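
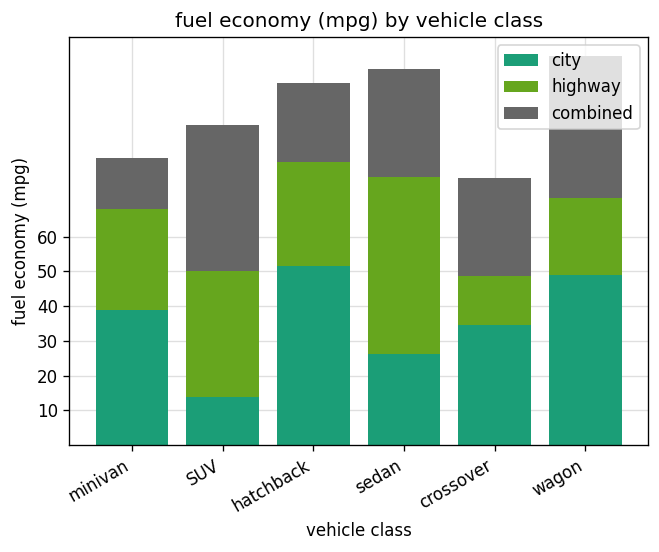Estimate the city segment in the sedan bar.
≈ 30

city top ≈ 30, bottom ≈ 0; segment ≈ 30.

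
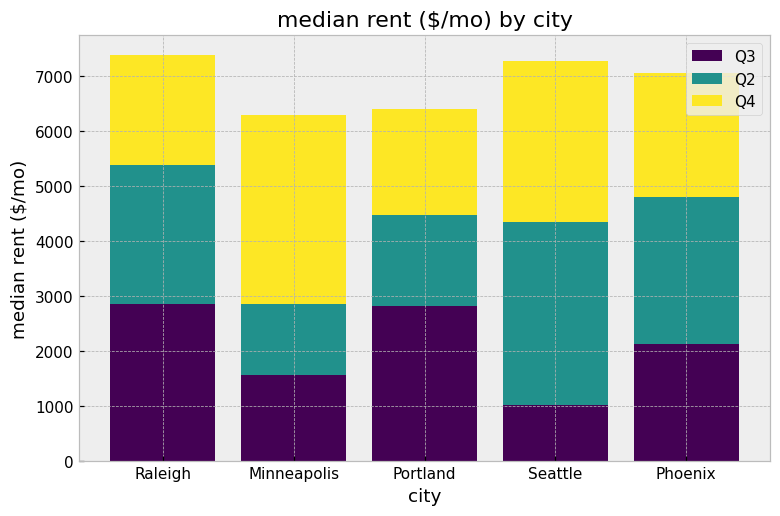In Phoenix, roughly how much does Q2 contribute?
Q2 top ≈ 5000, bottom ≈ 2000; segment ≈ 3000.

≈ 3000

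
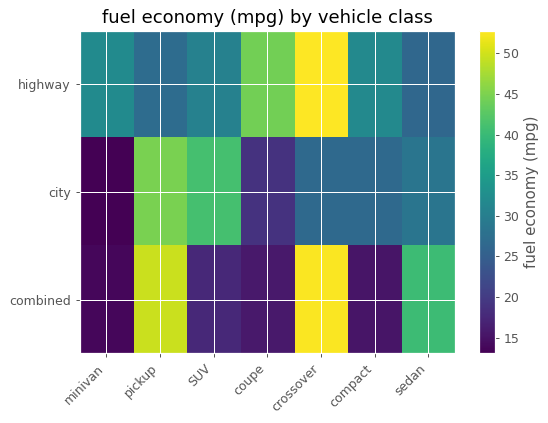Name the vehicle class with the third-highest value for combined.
Top 4 for combined: crossover ≈ 55, pickup ≈ 50, sedan ≈ 40, SUV ≈ 20.

sedan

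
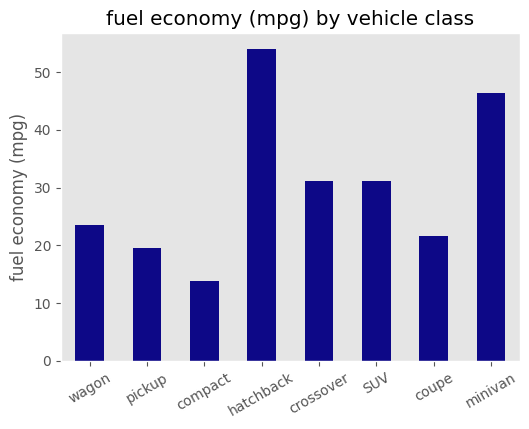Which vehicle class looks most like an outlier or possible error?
hatchback

hatchback ≈ 55; the rest sit between ≈ 15 and ≈ 45.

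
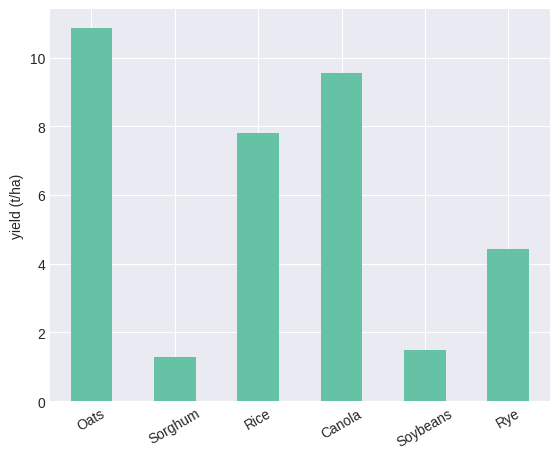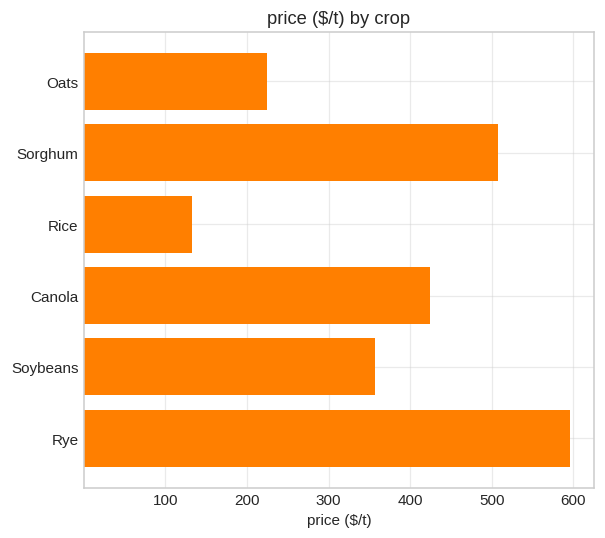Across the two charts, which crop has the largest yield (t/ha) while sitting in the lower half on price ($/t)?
Chart 2 median price ($/t) ≈ 400; below-median crops: Oats, Rice, Soybeans. Among those, Oats has the highest yield (t/ha) (≈ 11).

Oats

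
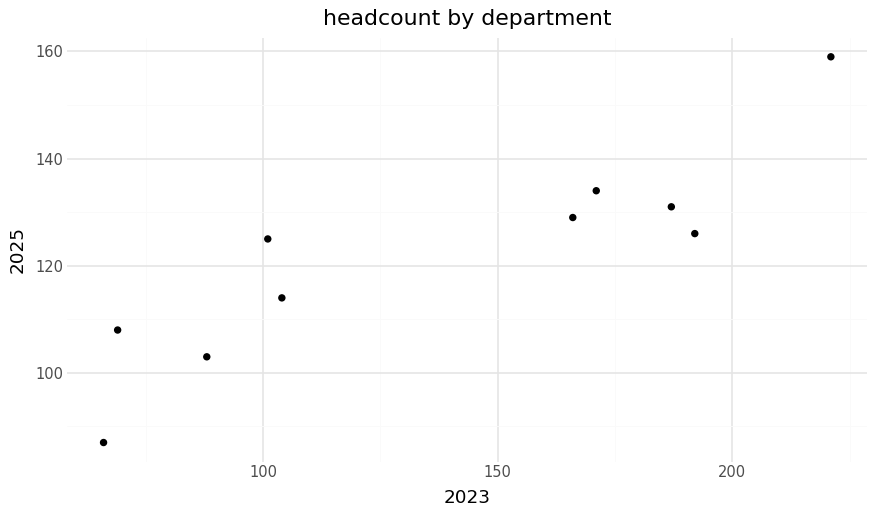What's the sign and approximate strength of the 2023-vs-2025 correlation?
Points are positively correlated; strong (|r| ≈ 0.9).

positive, strong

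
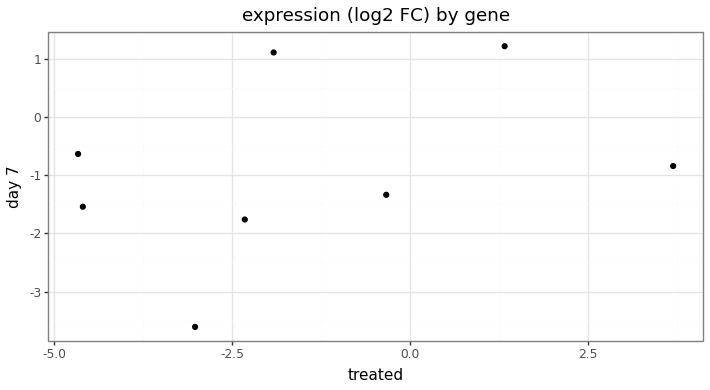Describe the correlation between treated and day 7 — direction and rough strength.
positive, weak

Points are positively correlated; weak (|r| ≈ 0.3).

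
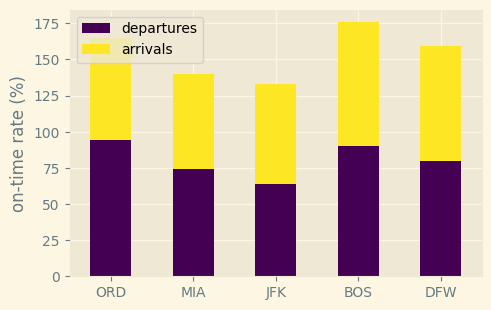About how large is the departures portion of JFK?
departures top ≈ 60, bottom ≈ 0; segment ≈ 60.

≈ 60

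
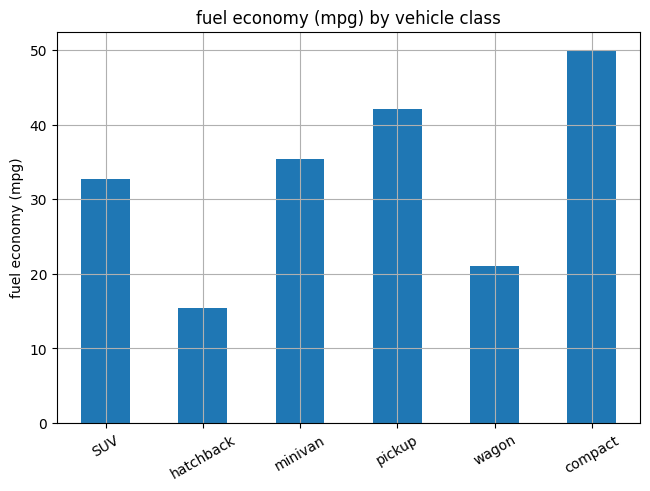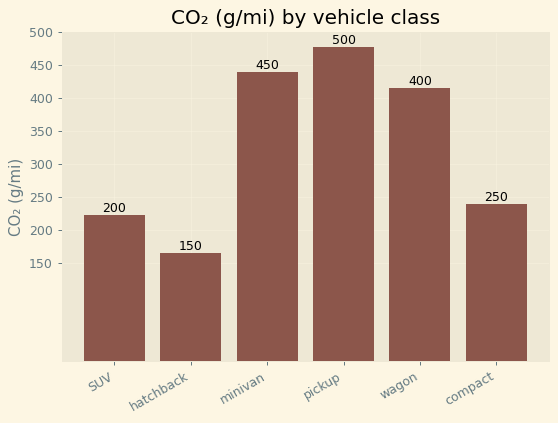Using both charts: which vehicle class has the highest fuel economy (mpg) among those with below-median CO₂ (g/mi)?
Chart 2 median CO₂ (g/mi) ≈ 350; below-median vehicle classes: SUV, hatchback, compact. Among those, compact has the highest fuel economy (mpg) (≈ 50).

compact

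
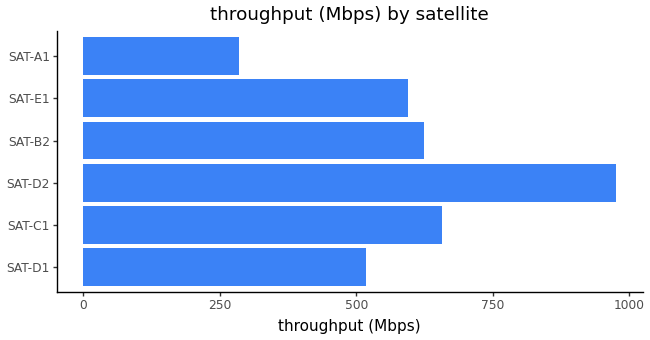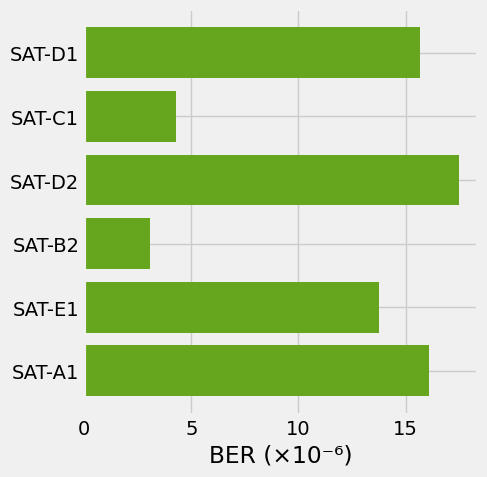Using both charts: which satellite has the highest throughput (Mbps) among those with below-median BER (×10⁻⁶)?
SAT-C1

Chart 2 median BER (×10⁻⁶) ≈ 14; below-median satellites: SAT-C1, SAT-B2, SAT-E1. Among those, SAT-C1 has the highest throughput (Mbps) (≈ 700).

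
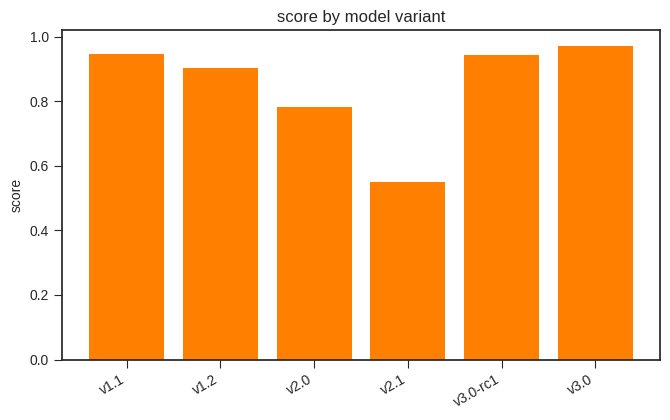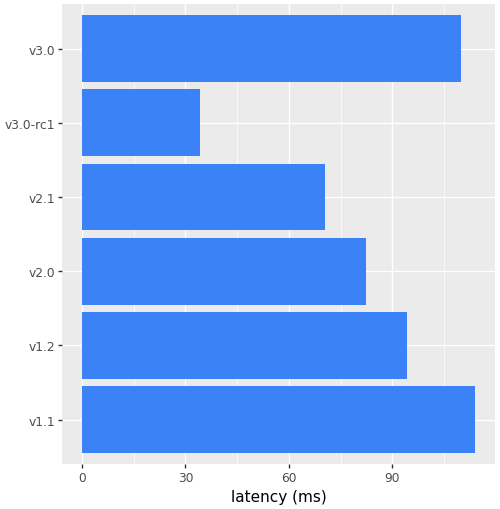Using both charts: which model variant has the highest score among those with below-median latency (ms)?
Chart 2 median latency (ms) ≈ 80; below-median model variants: v2.0, v2.1, v3.0-rc1. Among those, v3.0-rc1 has the highest score (≈ 0.9).

v3.0-rc1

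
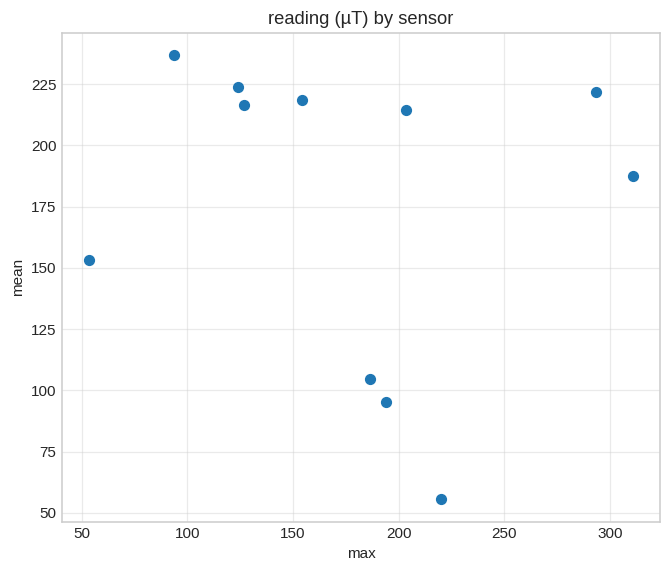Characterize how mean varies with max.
Points are roughly uncorrelated; weak (|r| ≈ 0.1).

no clear correlation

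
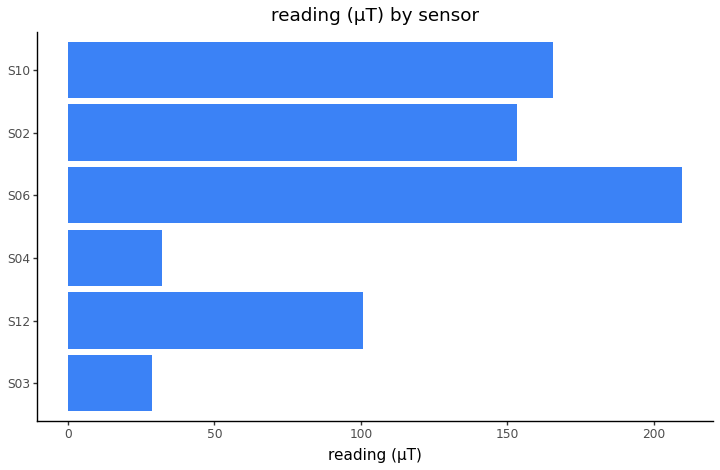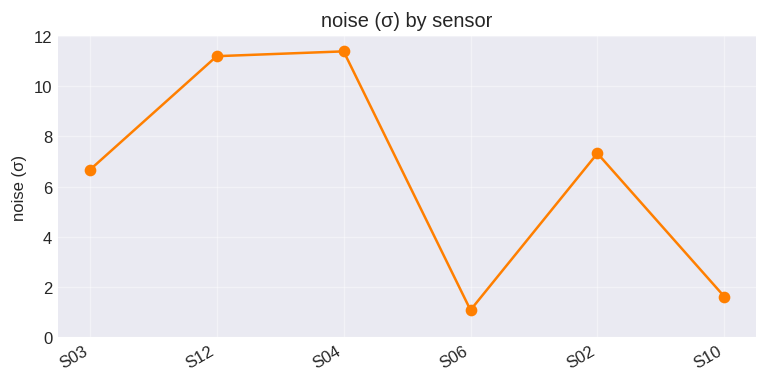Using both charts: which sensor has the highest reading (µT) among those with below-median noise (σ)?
S06

Chart 2 median noise (σ) ≈ 6; below-median sensors: S03, S06, S10. Among those, S06 has the highest reading (µT) (≈ 200).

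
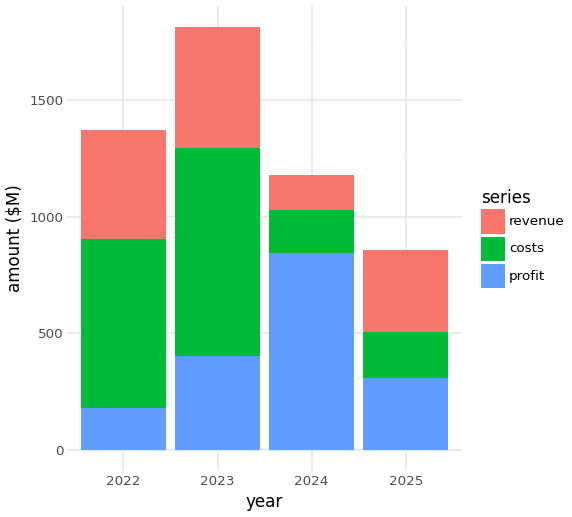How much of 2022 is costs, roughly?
≈ 800

costs top ≈ 1000, bottom ≈ 200; segment ≈ 800.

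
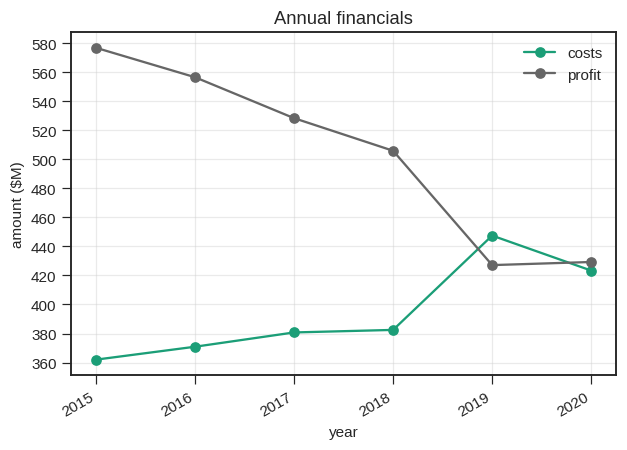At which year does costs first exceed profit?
2018: costs ≈ 380 vs profit ≈ 500 (not yet); 2019: costs ≈ 440 vs profit ≈ 420 (first crossover).

2019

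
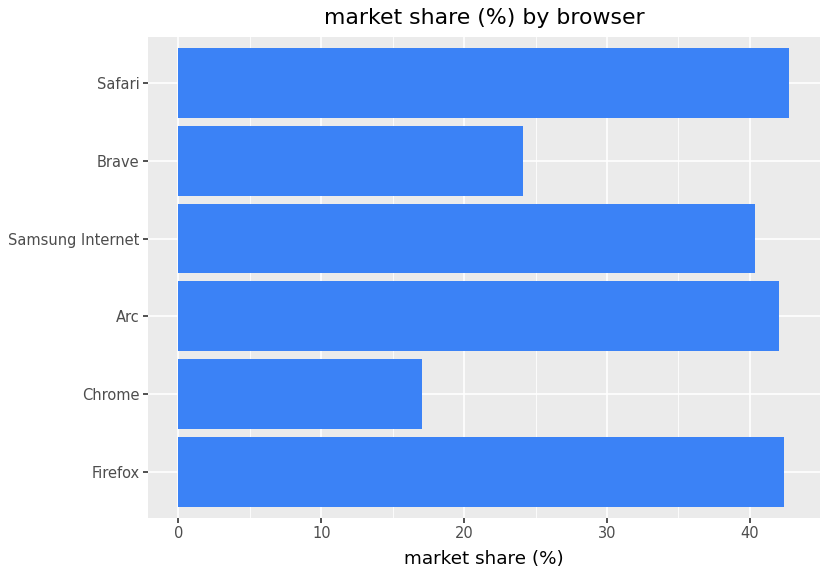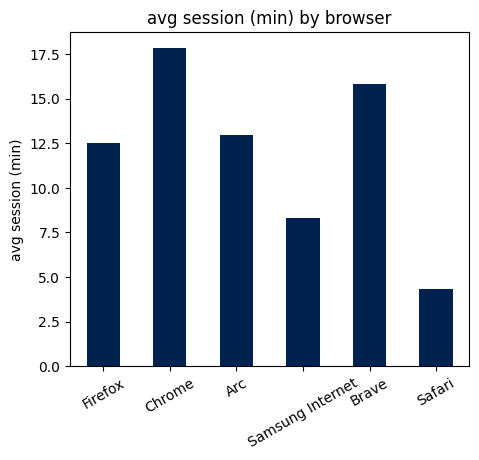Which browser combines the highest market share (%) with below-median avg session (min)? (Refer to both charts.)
Chart 2 median avg session (min) ≈ 12; below-median browsers: Firefox, Samsung Internet, Safari. Among those, Safari has the highest market share (%) (≈ 45).

Safari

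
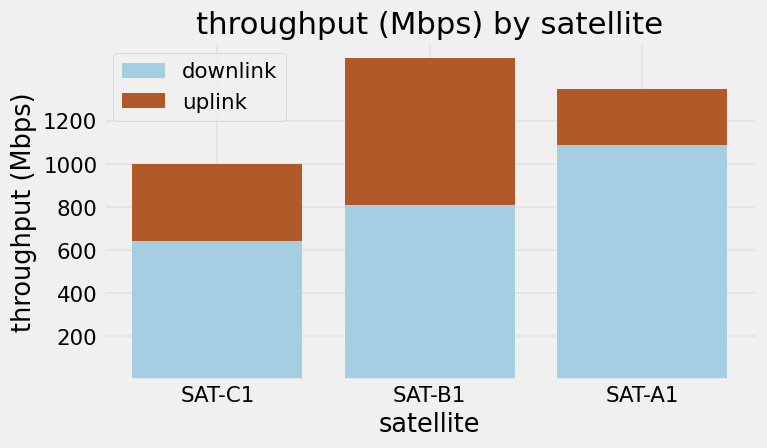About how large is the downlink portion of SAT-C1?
≈ 600

downlink top ≈ 600, bottom ≈ 0; segment ≈ 600.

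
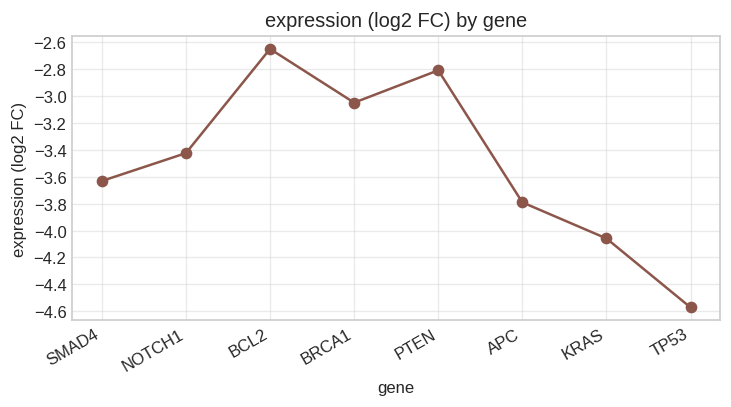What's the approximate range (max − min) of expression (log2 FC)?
≈ 2.0

Max BCL2 ≈ -2.6, min TP53 ≈ -4.6; range ≈ 2.0.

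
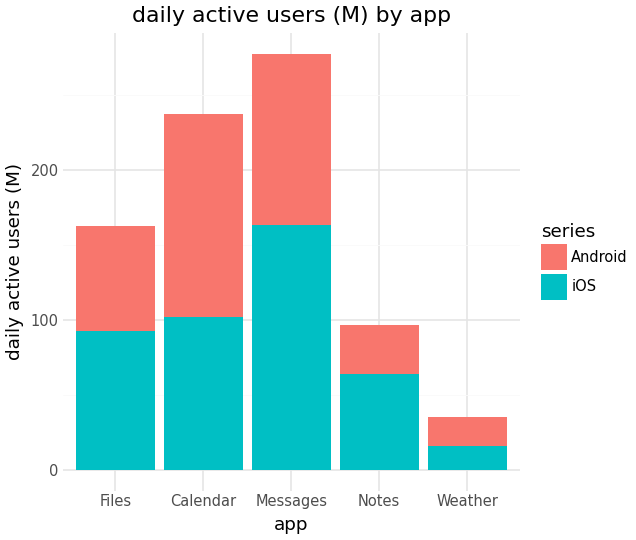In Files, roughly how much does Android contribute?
Android top ≈ 175, bottom ≈ 100; segment ≈ 75.

≈ 75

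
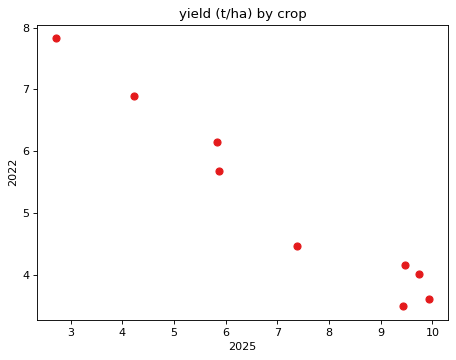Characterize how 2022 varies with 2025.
negative, strong

Points are negatively correlated; strong (|r| ≈ 1.0).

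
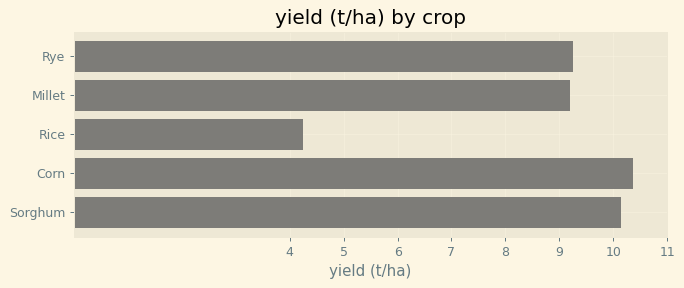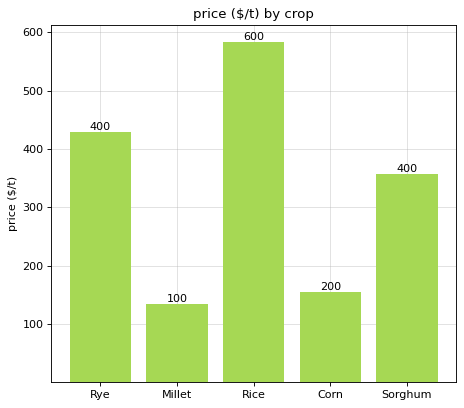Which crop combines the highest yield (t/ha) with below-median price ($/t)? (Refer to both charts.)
Corn

Chart 2 median price ($/t) ≈ 400; below-median crops: Millet, Corn. Among those, Corn has the highest yield (t/ha) (≈ 10).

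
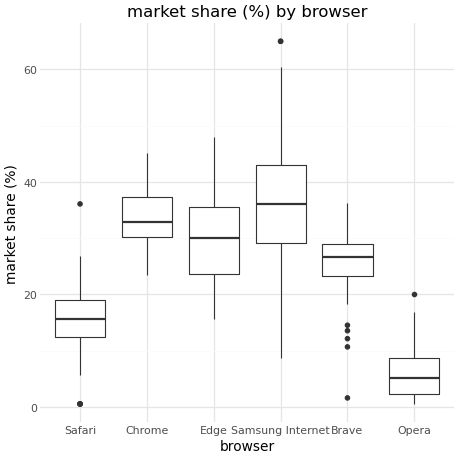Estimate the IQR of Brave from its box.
≈ 5

Q3 ≈ 30, Q1 ≈ 25; IQR ≈ 5.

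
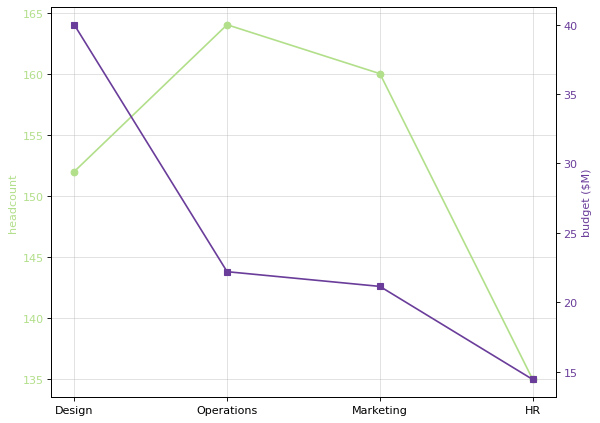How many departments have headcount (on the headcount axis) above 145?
3

Above 145: Design, Operations, Marketing.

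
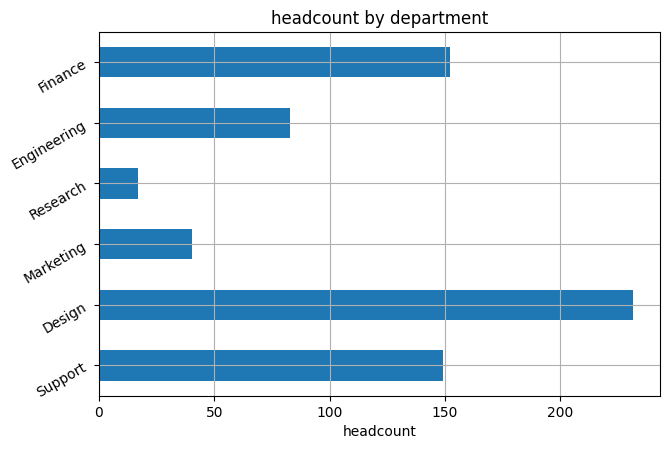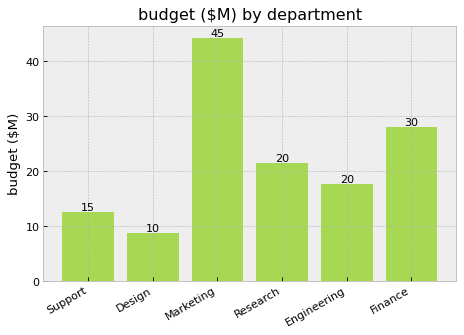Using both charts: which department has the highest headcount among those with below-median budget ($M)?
Design

Chart 2 median budget ($M) ≈ 20; below-median departments: Support, Design, Engineering. Among those, Design has the highest headcount (≈ 225).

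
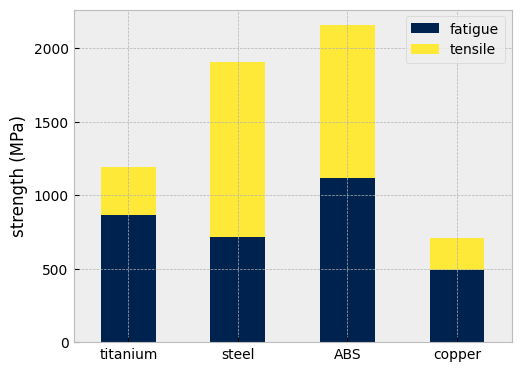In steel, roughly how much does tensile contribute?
tensile top ≈ 2000, bottom ≈ 800; segment ≈ 1200.

≈ 1200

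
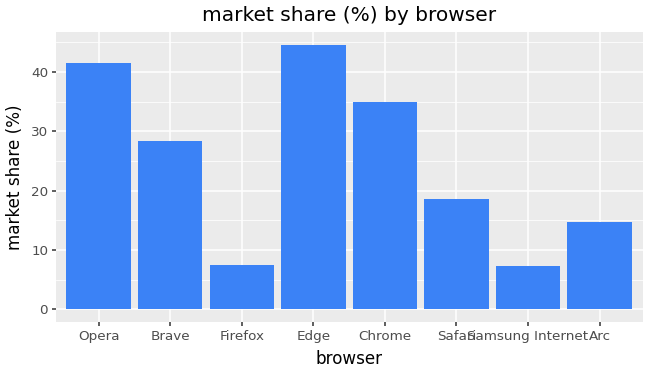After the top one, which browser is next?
Opera

Top 3: Edge ≈ 45, Opera ≈ 40, Chrome ≈ 35.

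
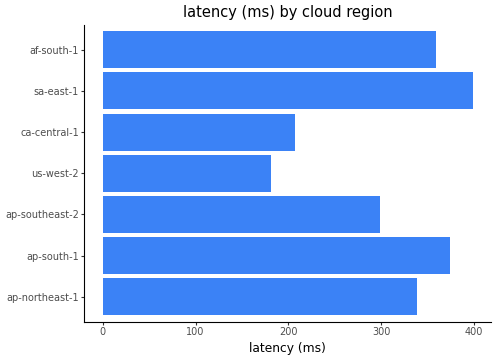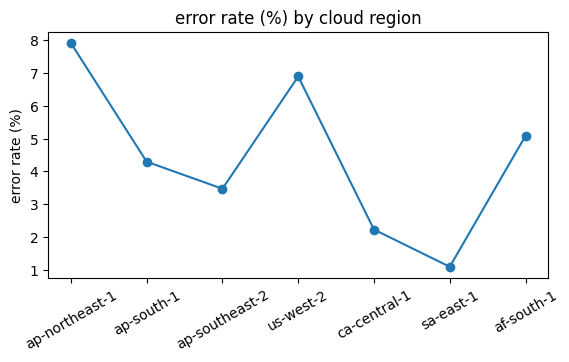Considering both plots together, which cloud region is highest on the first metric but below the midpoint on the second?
Chart 2 median error rate (%) ≈ 4; below-median cloud regions: ap-southeast-2, ca-central-1, sa-east-1. Among those, sa-east-1 has the highest latency (ms) (≈ 400).

sa-east-1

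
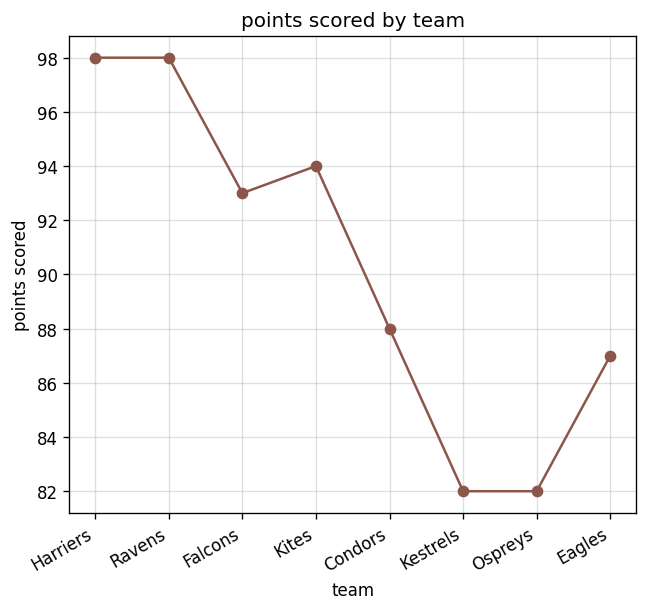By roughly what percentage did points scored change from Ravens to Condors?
Ravens ≈ 98, Condors ≈ 88; (88 − 98) / 98 ≈ -10.2%.

≈ -10.2%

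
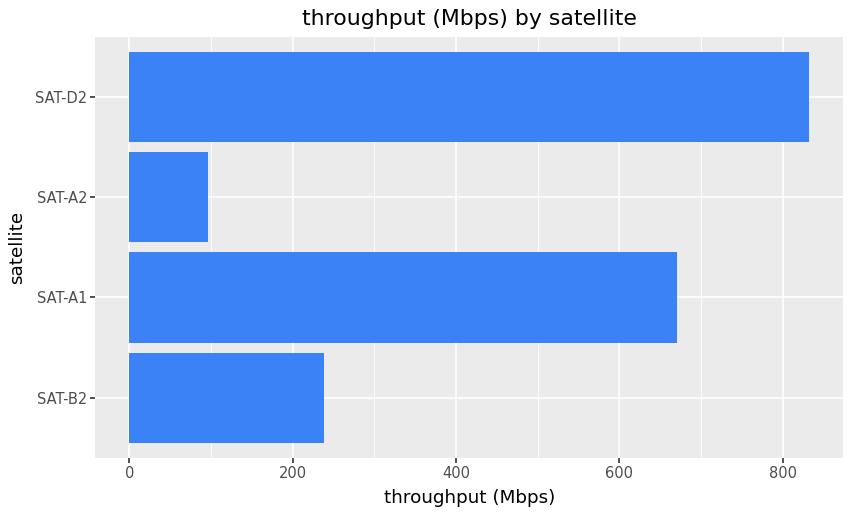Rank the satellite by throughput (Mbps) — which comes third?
SAT-B2

Top 4: SAT-D2 ≈ 800, SAT-A1 ≈ 700, SAT-B2 ≈ 200, SAT-A2 ≈ 100.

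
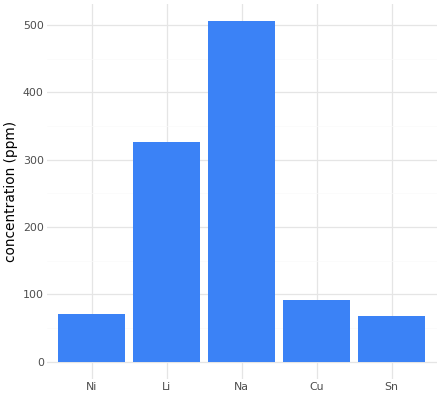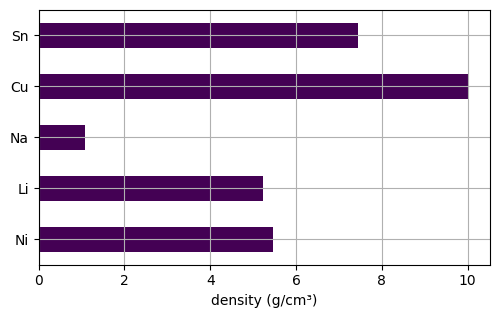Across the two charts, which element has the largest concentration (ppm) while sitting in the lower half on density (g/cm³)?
Na

Chart 2 median density (g/cm³) ≈ 5; below-median elements: Li, Na. Among those, Na has the highest concentration (ppm) (≈ 500).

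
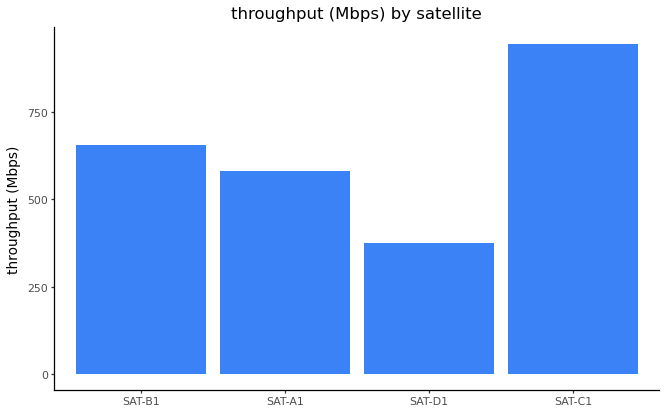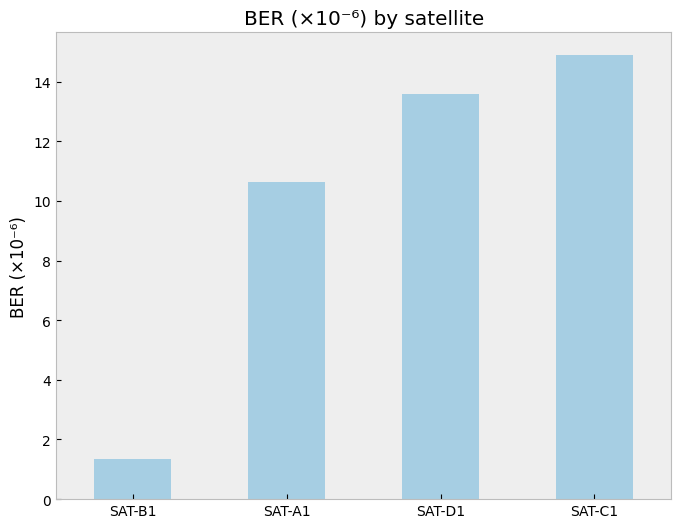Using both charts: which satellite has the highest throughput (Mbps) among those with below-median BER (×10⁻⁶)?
SAT-B1

Chart 2 median BER (×10⁻⁶) ≈ 12; below-median satellites: SAT-B1, SAT-A1. Among those, SAT-B1 has the highest throughput (Mbps) (≈ 700).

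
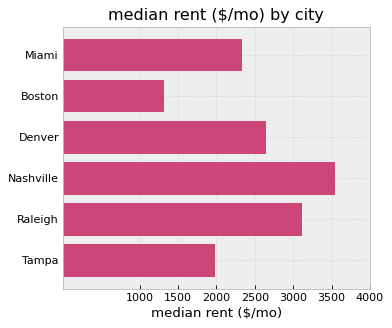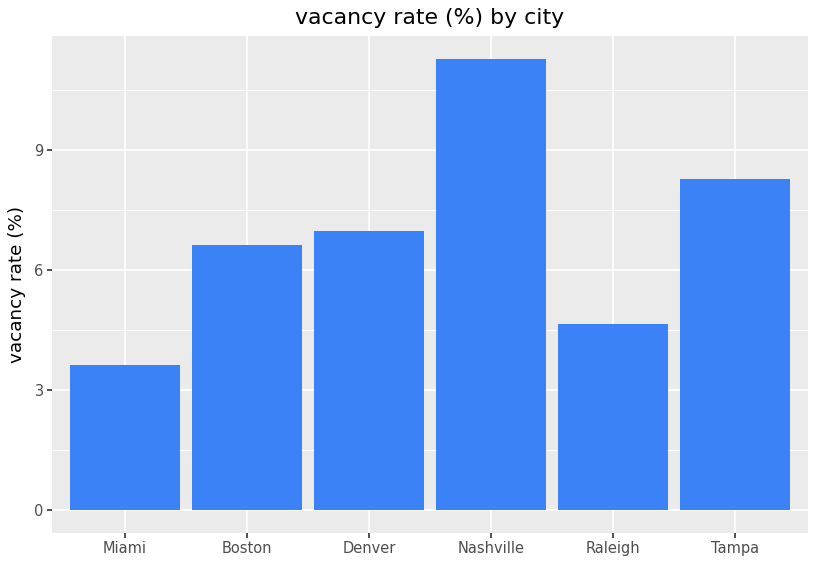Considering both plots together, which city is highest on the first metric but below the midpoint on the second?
Raleigh

Chart 2 median vacancy rate (%) ≈ 6; below-median cities: Miami, Boston, Raleigh. Among those, Raleigh has the highest median rent ($/mo) (≈ 3000).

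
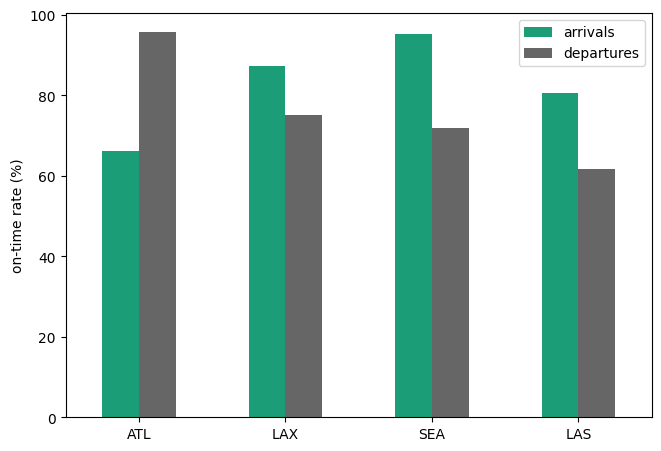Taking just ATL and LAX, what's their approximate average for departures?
≈ 90

(100 + 80) / 2 ≈ 90.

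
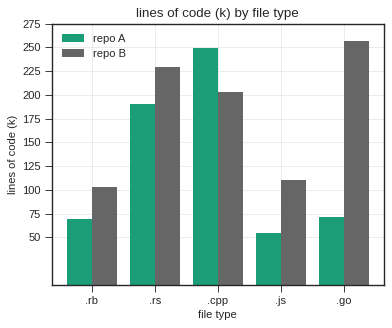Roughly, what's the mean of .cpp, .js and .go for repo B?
≈ 183

(200 + 100 + 250) / 3 ≈ 183.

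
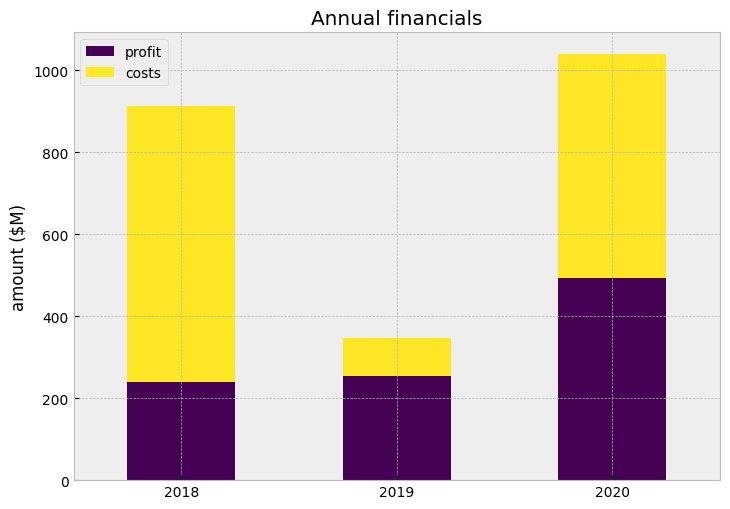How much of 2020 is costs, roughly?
≈ 500

costs top ≈ 1000, bottom ≈ 500; segment ≈ 500.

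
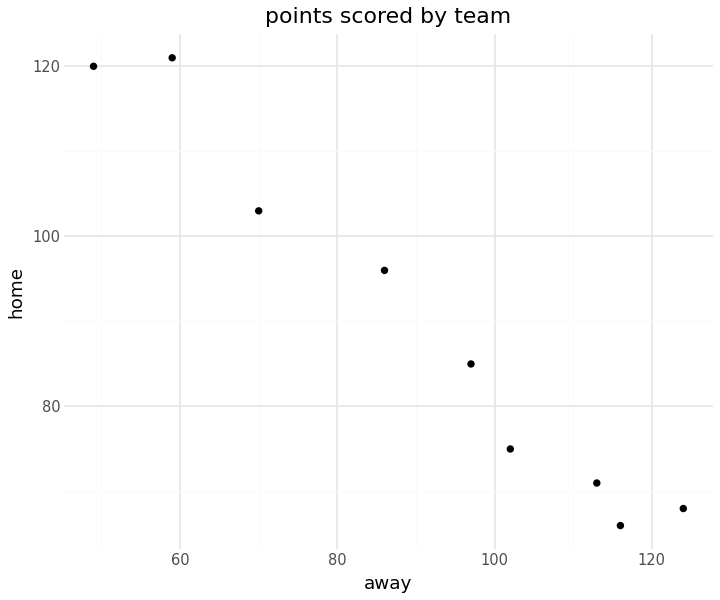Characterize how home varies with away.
negative, strong

Points are negatively correlated; strong (|r| ≈ 1.0).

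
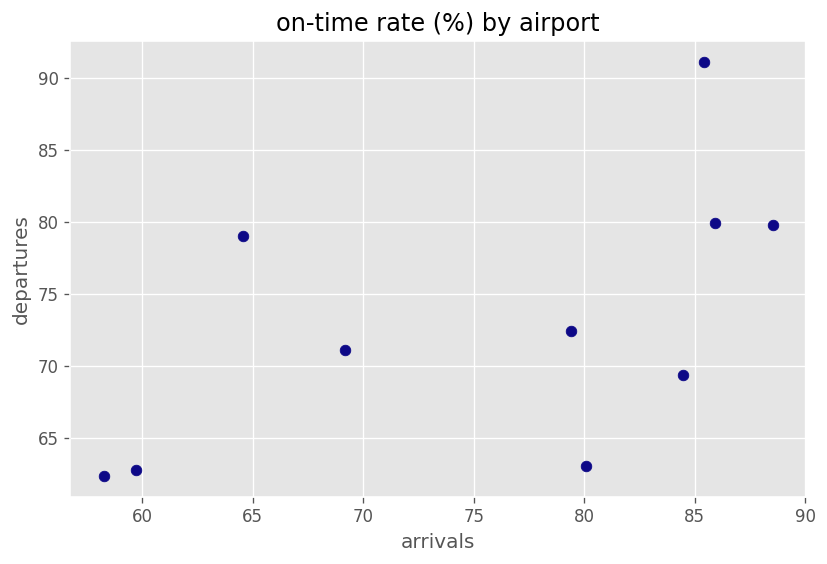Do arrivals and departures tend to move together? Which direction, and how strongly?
Points are positively correlated; moderate (|r| ≈ 0.6).

positive, moderate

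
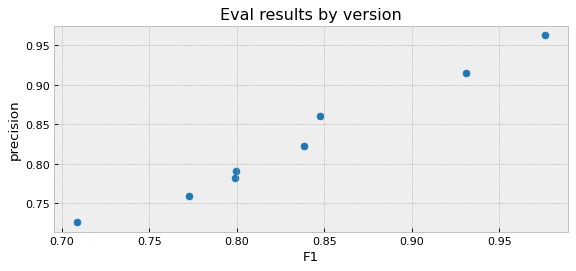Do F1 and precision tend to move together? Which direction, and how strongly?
Points are positively correlated; strong (|r| ≈ 1.0).

positive, strong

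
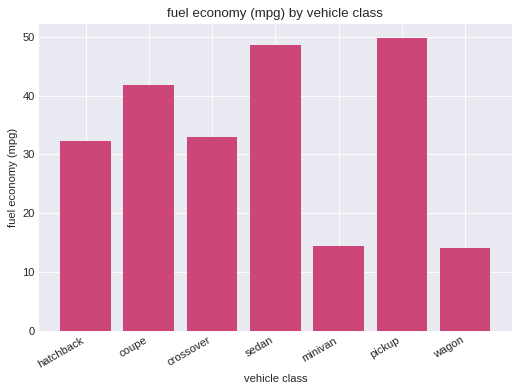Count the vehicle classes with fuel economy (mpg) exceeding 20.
Above 20: hatchback, coupe, crossover, sedan, pickup.

5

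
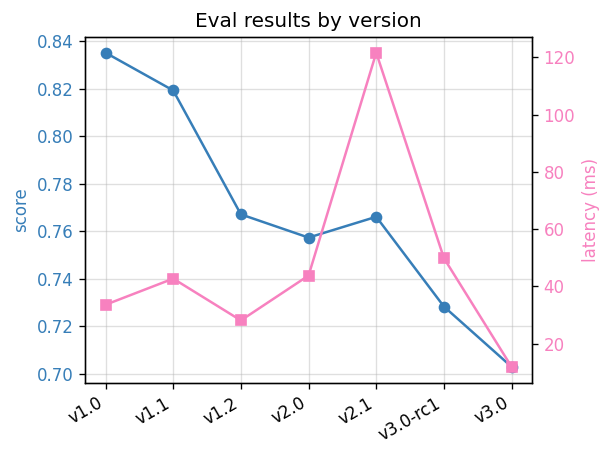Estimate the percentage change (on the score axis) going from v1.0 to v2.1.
≈ -9.5%

v1.0 ≈ 0.84, v2.1 ≈ 0.76; (0.76 − 0.84) / 0.84 ≈ -9.5%.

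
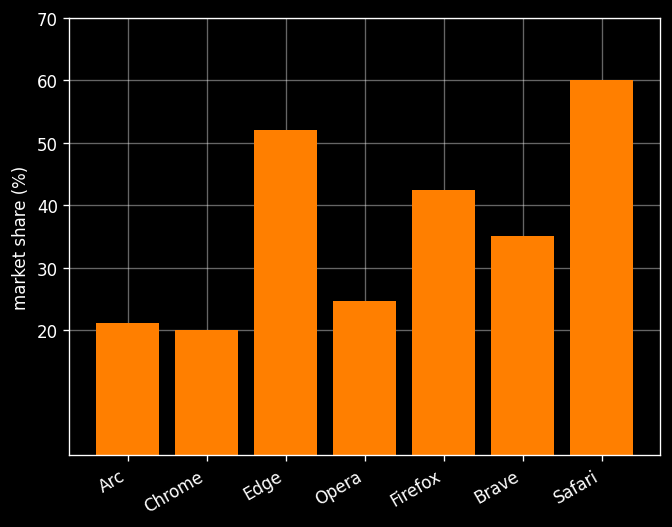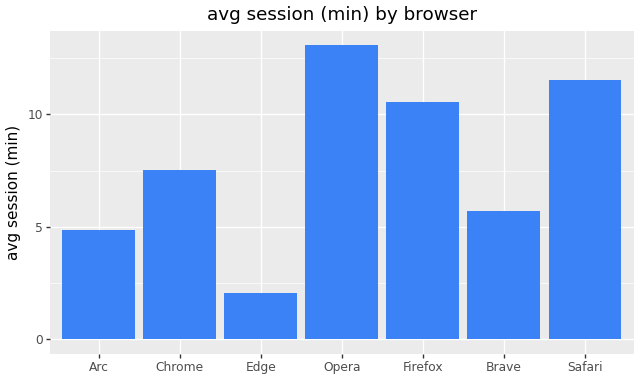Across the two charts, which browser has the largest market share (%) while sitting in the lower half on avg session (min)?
Edge

Chart 2 median avg session (min) ≈ 8; below-median browsers: Arc, Edge, Brave. Among those, Edge has the highest market share (%) (≈ 50).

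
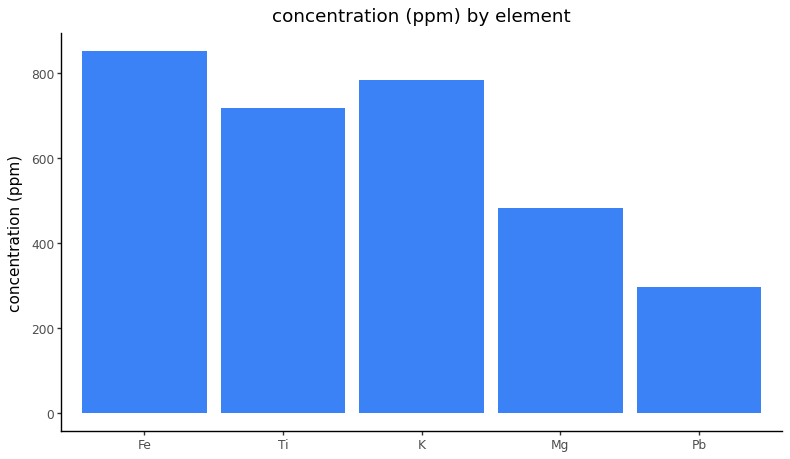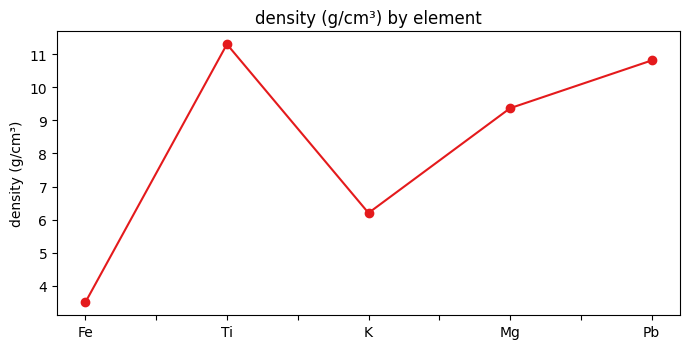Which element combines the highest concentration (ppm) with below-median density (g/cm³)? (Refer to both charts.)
Fe

Chart 2 median density (g/cm³) ≈ 10; below-median elements: Fe, K. Among those, Fe has the highest concentration (ppm) (≈ 900).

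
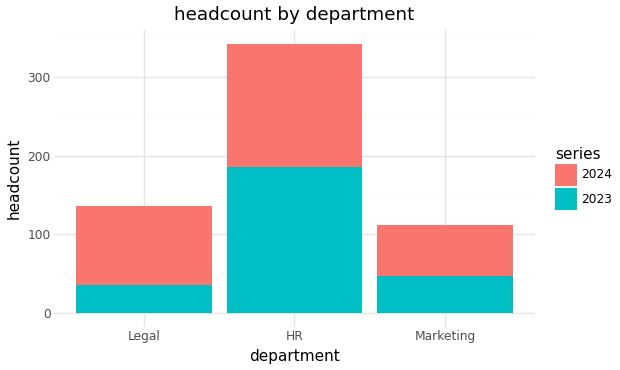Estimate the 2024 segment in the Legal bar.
2024 top ≈ 150, bottom ≈ 50; segment ≈ 100.

≈ 100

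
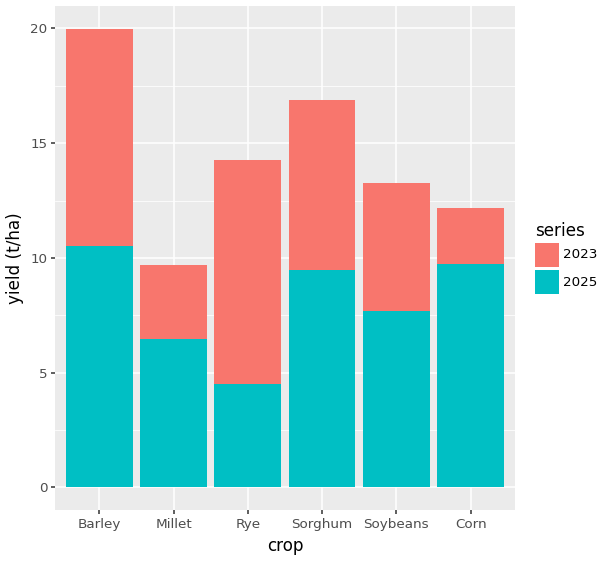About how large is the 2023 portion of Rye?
≈ 10

2023 top ≈ 14, bottom ≈ 4; segment ≈ 10.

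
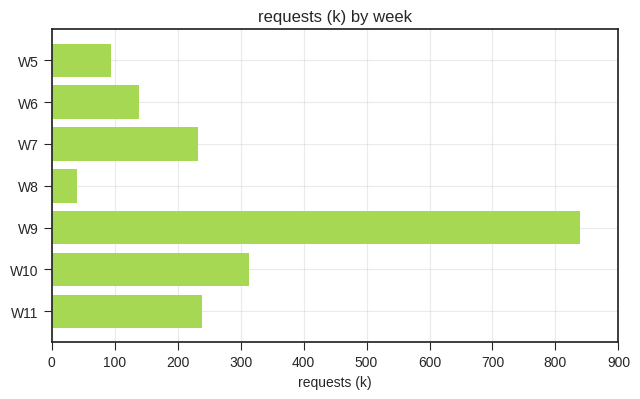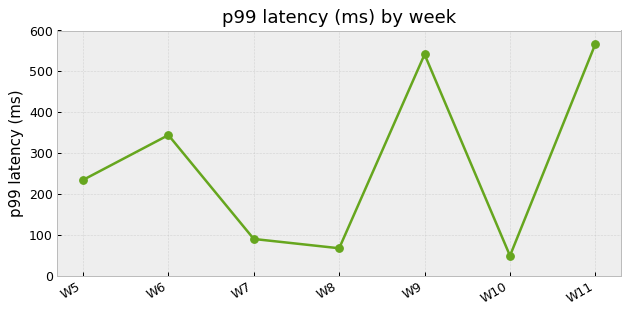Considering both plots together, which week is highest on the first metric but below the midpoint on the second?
Chart 2 median p99 latency (ms) ≈ 200; below-median weeks: W7, W8, W10. Among those, W10 has the highest requests (k) (≈ 300).

W10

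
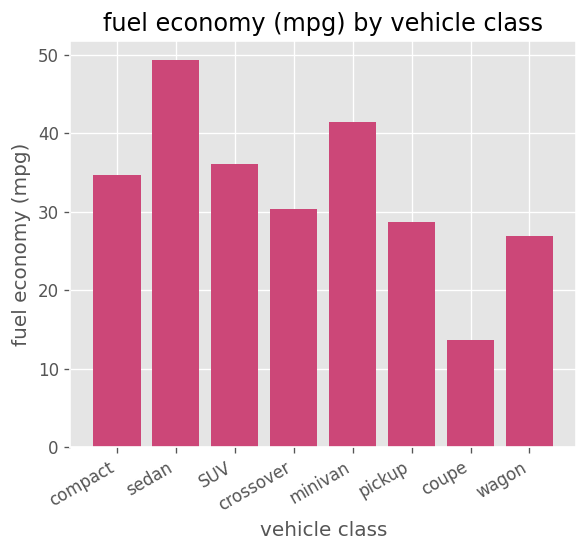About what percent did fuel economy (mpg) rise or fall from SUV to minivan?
SUV ≈ 35, minivan ≈ 40; (40 − 35) / 35 ≈ +14.3%.

≈ +14.3%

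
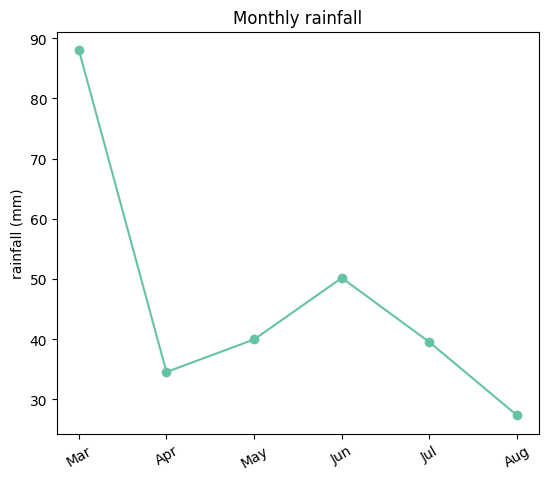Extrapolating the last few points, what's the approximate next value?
Last three: 50, 40, 30 → slope ≈ -10/step → next ≈ 20.

≈ 20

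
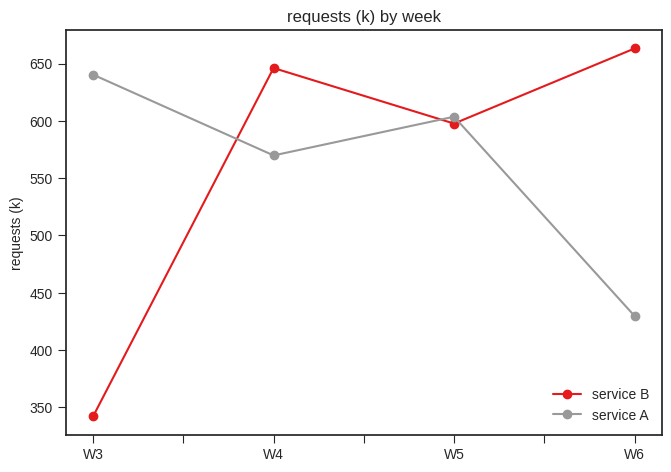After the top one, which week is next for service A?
Top 3 for service A: W3 ≈ 650, W5 ≈ 600, W4 ≈ 550.

W5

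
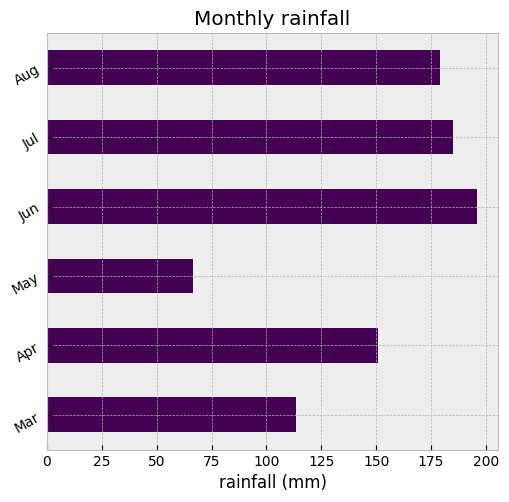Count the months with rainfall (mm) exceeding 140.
4

Above 140: Apr, Jun, Jul, Aug.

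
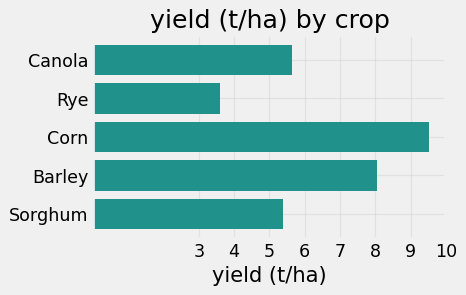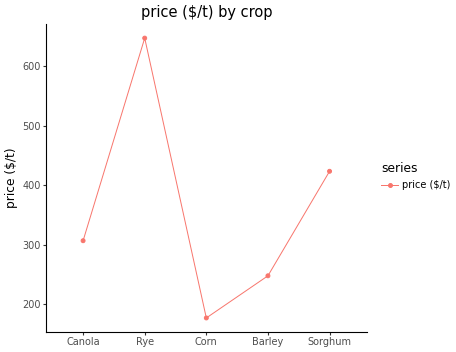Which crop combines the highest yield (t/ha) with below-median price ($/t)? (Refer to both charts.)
Chart 2 median price ($/t) ≈ 300; below-median crops: Corn, Barley. Among those, Corn has the highest yield (t/ha) (≈ 10).

Corn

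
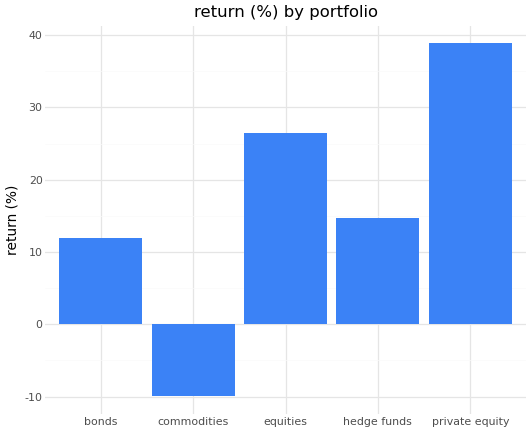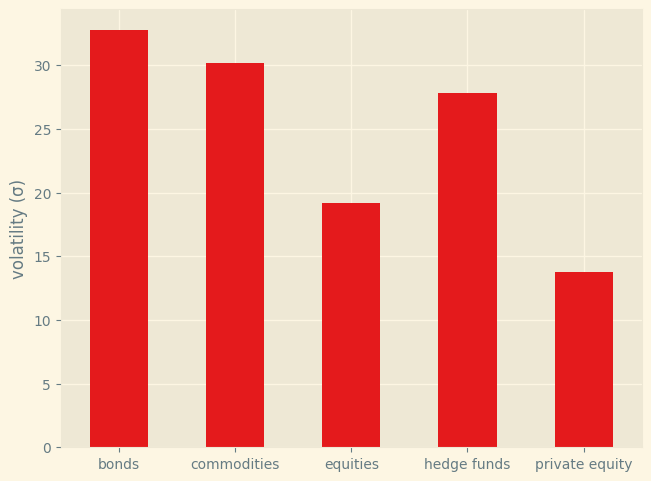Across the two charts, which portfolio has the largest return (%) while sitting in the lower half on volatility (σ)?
Chart 2 median volatility (σ) ≈ 30; below-median portfolios: equities, private equity. Among those, private equity has the highest return (%) (≈ 40).

private equity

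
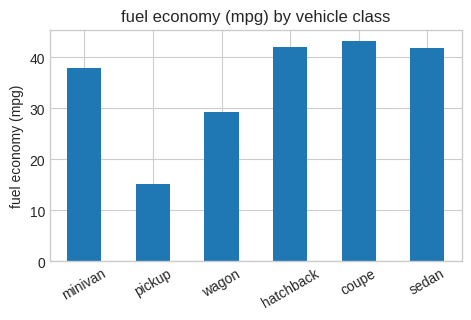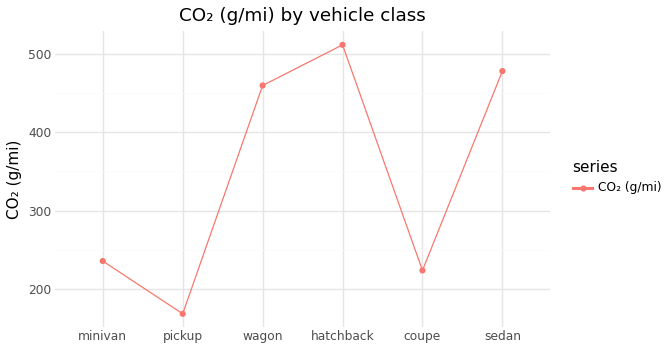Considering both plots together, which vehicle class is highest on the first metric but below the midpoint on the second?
Chart 2 median CO₂ (g/mi) ≈ 350; below-median vehicle classes: minivan, pickup, coupe. Among those, coupe has the highest fuel economy (mpg) (≈ 45).

coupe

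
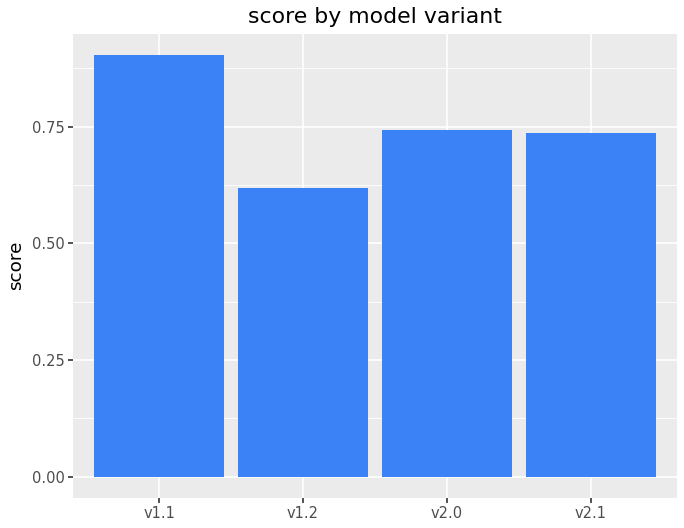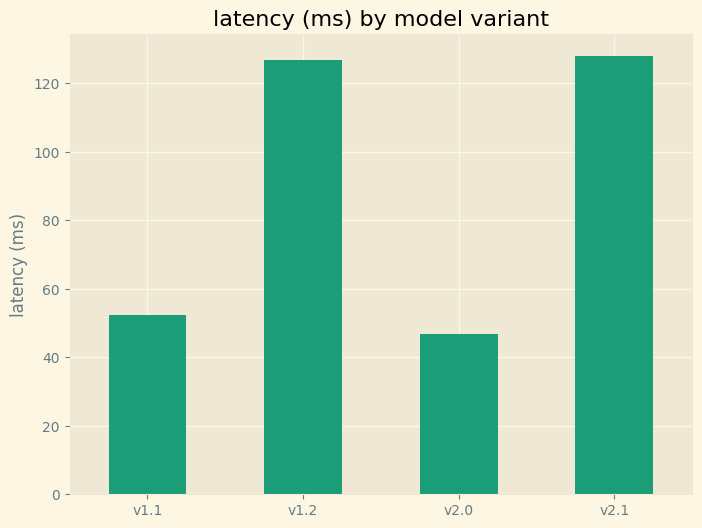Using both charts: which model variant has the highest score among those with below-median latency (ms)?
Chart 2 median latency (ms) ≈ 80; below-median model variants: v1.1, v2.0. Among those, v1.1 has the highest score (≈ 0.9).

v1.1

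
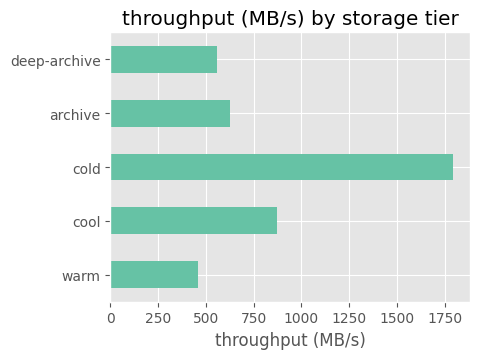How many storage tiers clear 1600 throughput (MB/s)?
Above 1600: cold.

1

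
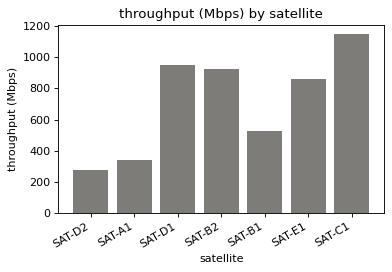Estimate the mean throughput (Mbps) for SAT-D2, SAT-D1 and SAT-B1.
(300 + 1000 + 500) / 3 ≈ 600.

≈ 600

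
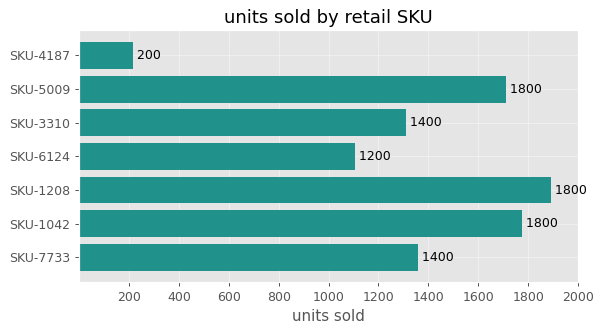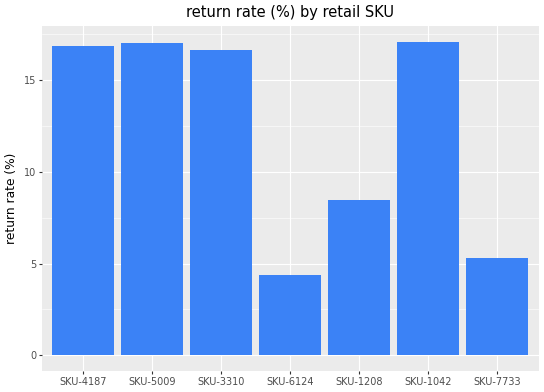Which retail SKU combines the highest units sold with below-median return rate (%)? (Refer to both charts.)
SKU-1208

Chart 2 median return rate (%) ≈ 16; below-median retail SKUs: SKU-6124, SKU-1208, SKU-7733. Among those, SKU-1208 has the highest units sold (≈ 1800).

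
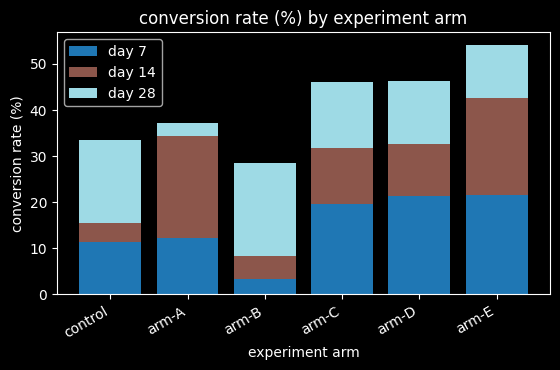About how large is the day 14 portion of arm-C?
day 14 top ≈ 30, bottom ≈ 20; segment ≈ 10.

≈ 10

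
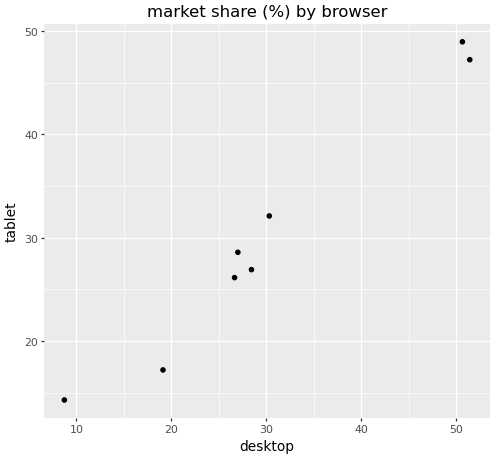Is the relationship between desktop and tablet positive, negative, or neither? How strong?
positive, strong

Points are positively correlated; strong (|r| ≈ 1.0).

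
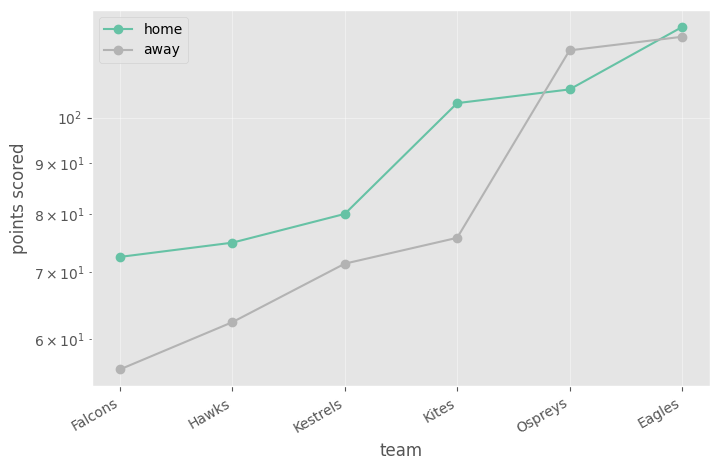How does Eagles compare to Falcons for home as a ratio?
Eagles ≈ 120, Falcons ≈ 70; 120/70 ≈ 1.71.

≈ 1.71×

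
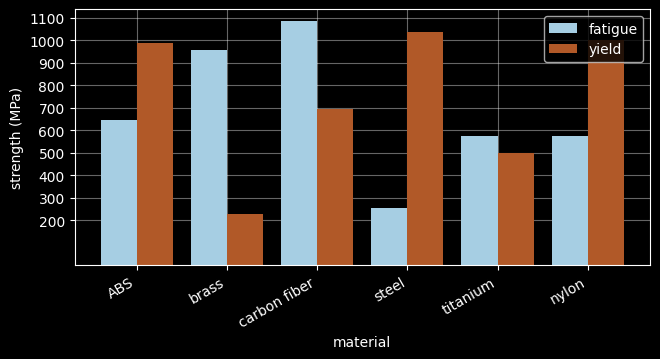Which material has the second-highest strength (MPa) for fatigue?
brass

Top 3 for fatigue: carbon fiber ≈ 1100, brass ≈ 1000, ABS ≈ 600.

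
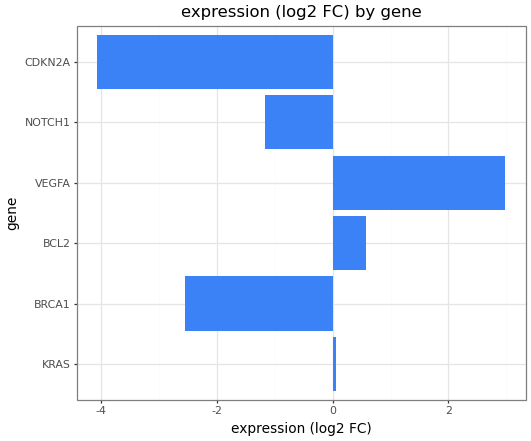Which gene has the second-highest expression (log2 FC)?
Top 3: VEGFA ≈ 3, BCL2 ≈ 1, KRAS ≈ 0.

BCL2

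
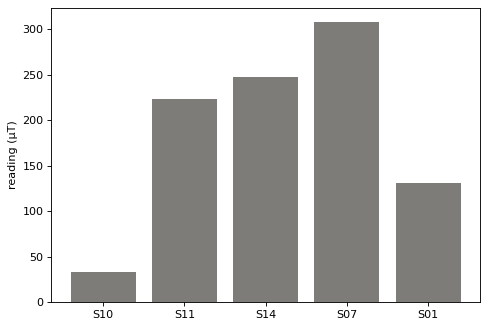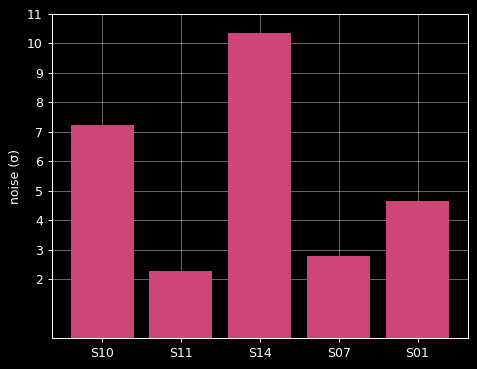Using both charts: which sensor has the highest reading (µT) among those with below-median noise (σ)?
Chart 2 median noise (σ) ≈ 5; below-median sensors: S11, S07. Among those, S07 has the highest reading (µT) (≈ 300).

S07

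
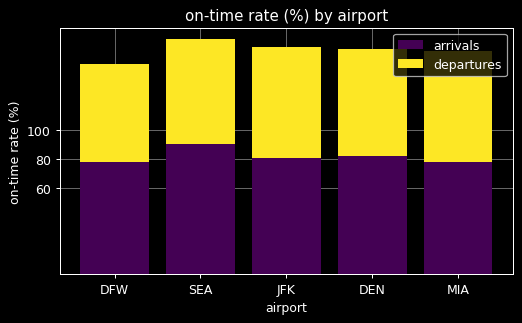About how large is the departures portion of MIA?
≈ 80

departures top ≈ 160, bottom ≈ 80; segment ≈ 80.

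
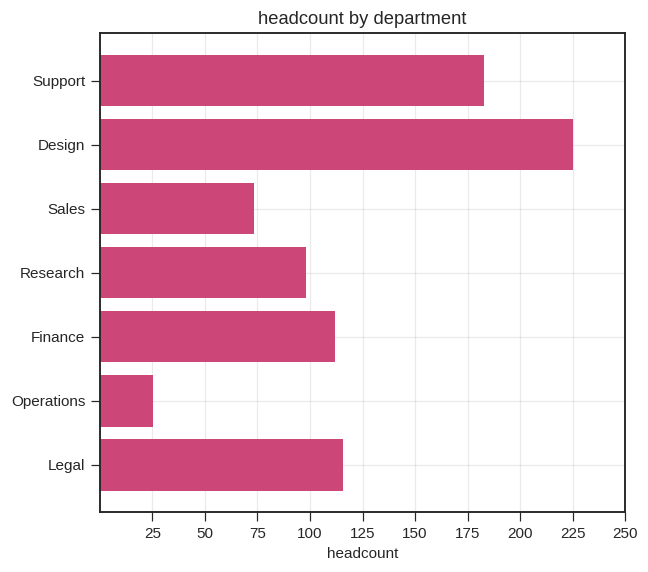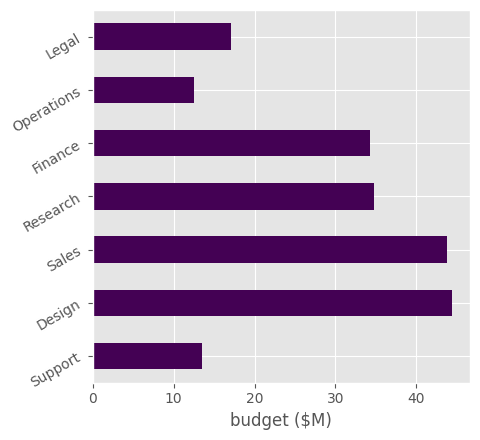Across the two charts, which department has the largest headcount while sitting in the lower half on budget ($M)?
Chart 2 median budget ($M) ≈ 35; below-median departments: Support, Operations, Legal. Among those, Support has the highest headcount (≈ 175).

Support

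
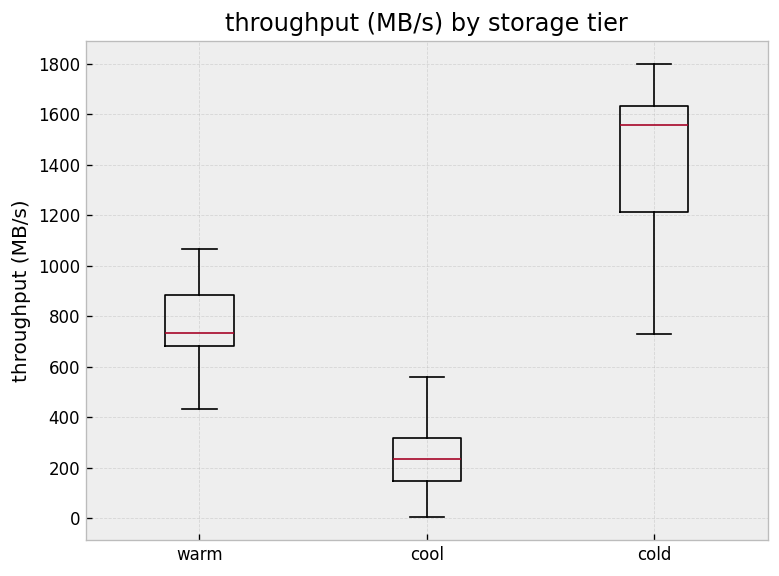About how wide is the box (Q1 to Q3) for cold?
Q3 ≈ 1600, Q1 ≈ 1200; IQR ≈ 400.

≈ 400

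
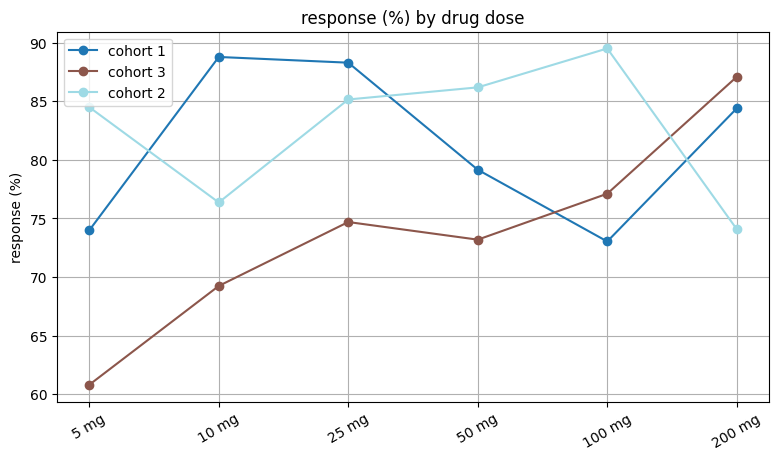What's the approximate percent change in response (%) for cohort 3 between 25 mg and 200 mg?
≈ +13.3%

25 mg ≈ 75, 200 mg ≈ 85; (85 − 75) / 75 ≈ +13.3%.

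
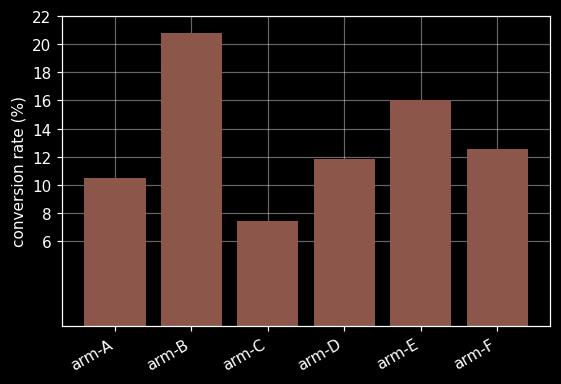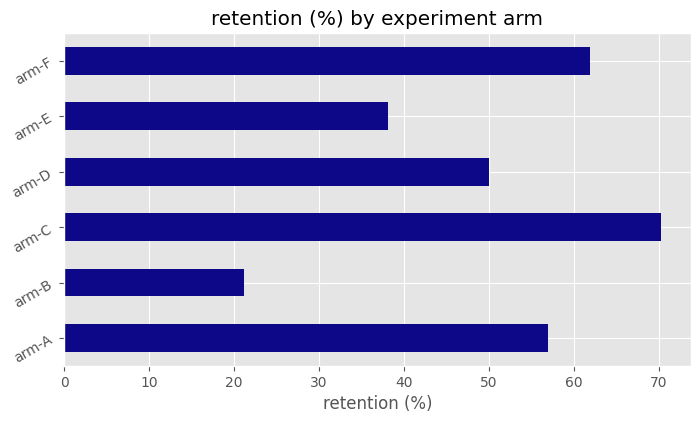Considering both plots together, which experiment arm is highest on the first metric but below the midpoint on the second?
arm-B

Chart 2 median retention (%) ≈ 50; below-median experiment arms: arm-B, arm-D, arm-E. Among those, arm-B has the highest conversion rate (%) (≈ 20).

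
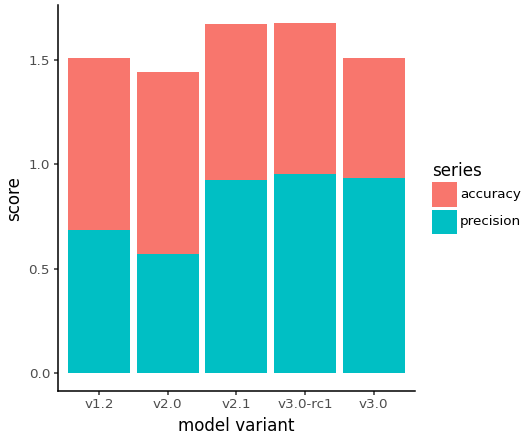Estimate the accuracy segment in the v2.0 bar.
≈ 0.8

accuracy top ≈ 1.4, bottom ≈ 0.6; segment ≈ 0.8.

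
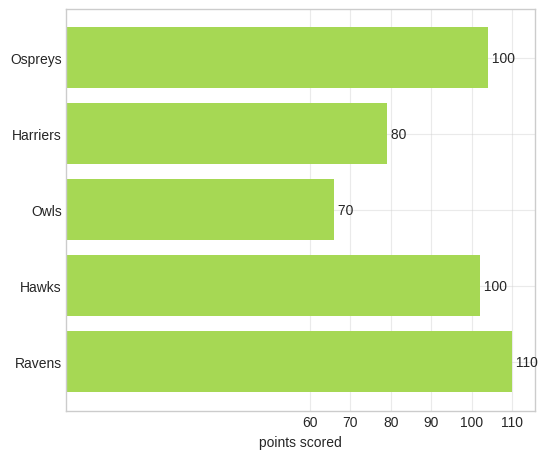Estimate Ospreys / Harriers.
≈ 1.25×

Ospreys ≈ 100, Harriers ≈ 80; 100/80 ≈ 1.25.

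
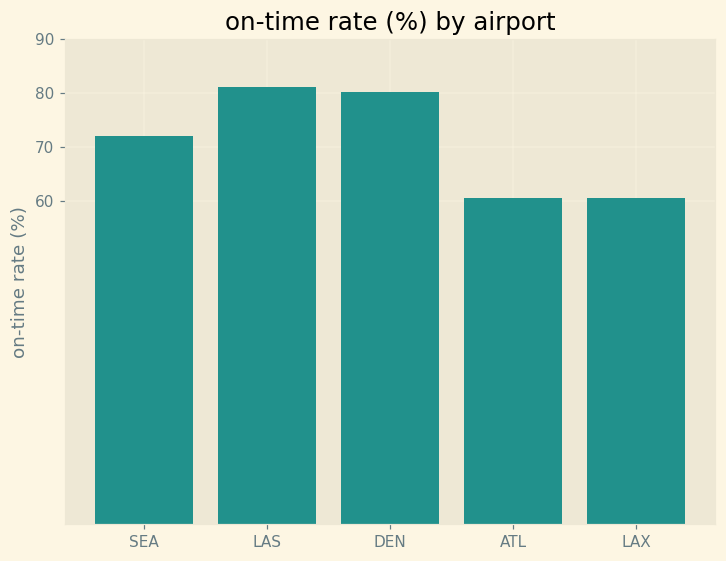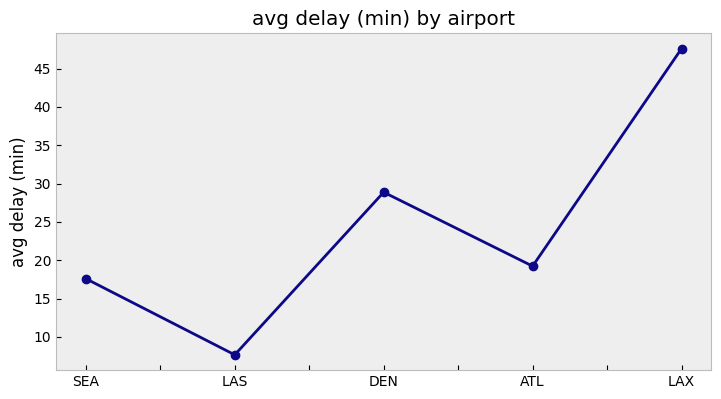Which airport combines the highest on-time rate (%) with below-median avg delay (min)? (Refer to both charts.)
Chart 2 median avg delay (min) ≈ 20; below-median airports: SEA, LAS. Among those, LAS has the highest on-time rate (%) (≈ 80).

LAS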